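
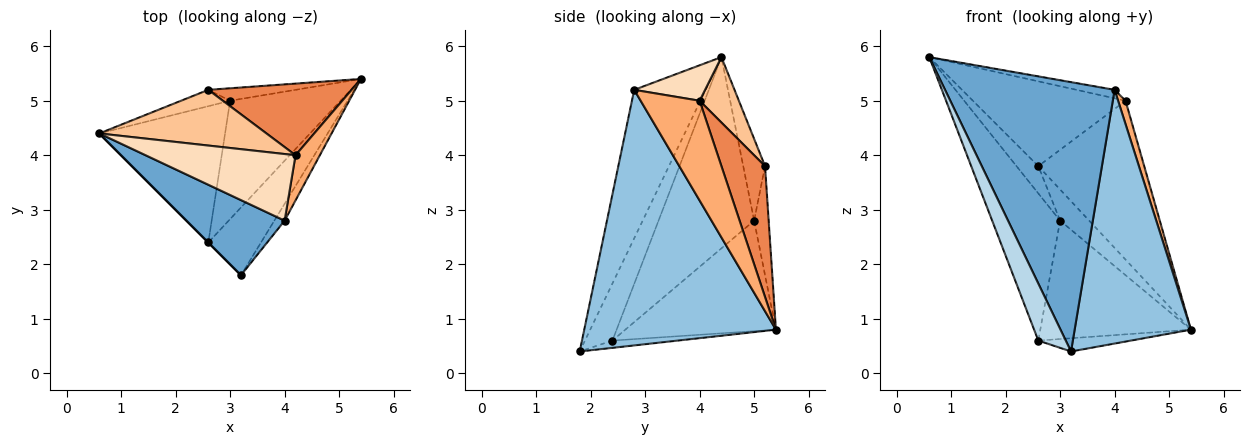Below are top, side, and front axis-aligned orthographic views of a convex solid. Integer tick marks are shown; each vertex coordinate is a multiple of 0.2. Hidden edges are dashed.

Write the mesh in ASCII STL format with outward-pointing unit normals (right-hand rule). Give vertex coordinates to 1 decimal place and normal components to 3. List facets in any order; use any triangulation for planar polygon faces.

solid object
 facet normal -0.376 -0.893 0.249
  outer loop
   vertex 4.0 2.8 5.2
   vertex 0.6 4.4 5.8
   vertex 3.2 1.8 0.4
  endloop
 endfacet
 facet normal 0.854 -0.518 -0.034
  outer loop
   vertex 4.0 2.8 5.2
   vertex 3.2 1.8 0.4
   vertex 5.4 5.4 0.8
  endloop
 endfacet
 facet normal -0.707 -0.707 0.000
  outer loop
   vertex 2.6 2.4 0.6
   vertex 3.2 1.8 0.4
   vertex 0.6 4.4 5.8
  endloop
 endfacet
 facet normal -0.134 0.190 -0.973
  outer loop
   vertex 2.6 2.4 0.6
   vertex 5.4 5.4 0.8
   vertex 3.2 1.8 0.4
  endloop
 endfacet
 facet normal 0.351 0.853 0.385
  outer loop
   vertex 4.2 4.0 5.0
   vertex 5.4 5.4 0.8
   vertex 2.6 5.2 3.8
  endloop
 endfacet
 facet normal 0.964 -0.122 0.235
  outer loop
   vertex 4.2 4.0 5.0
   vertex 4.0 2.8 5.2
   vertex 5.4 5.4 0.8
  endloop
 endfacet
 facet normal 0.210 0.817 0.537
  outer loop
   vertex 4.2 4.0 5.0
   vertex 2.6 5.2 3.8
   vertex 0.6 4.4 5.8
  endloop
 endfacet
 facet normal 0.228 0.123 0.966
  outer loop
   vertex 4.2 4.0 5.0
   vertex 0.6 4.4 5.8
   vertex 4.0 2.8 5.2
  endloop
 endfacet
 facet normal -0.651 0.651 -0.391
  outer loop
   vertex 3.0 5.0 2.8
   vertex 0.6 4.4 5.8
   vertex 2.6 5.2 3.8
  endloop
 endfacet
 facet normal -0.718 0.510 -0.473
  outer loop
   vertex 3.0 5.0 2.8
   vertex 2.6 2.4 0.6
   vertex 0.6 4.4 5.8
  endloop
 endfacet
 facet normal -0.421 0.842 -0.337
  outer loop
   vertex 3.0 5.0 2.8
   vertex 2.6 5.2 3.8
   vertex 5.4 5.4 0.8
  endloop
 endfacet
 facet normal -0.577 0.577 -0.577
  outer loop
   vertex 3.0 5.0 2.8
   vertex 5.4 5.4 0.8
   vertex 2.6 2.4 0.6
  endloop
 endfacet
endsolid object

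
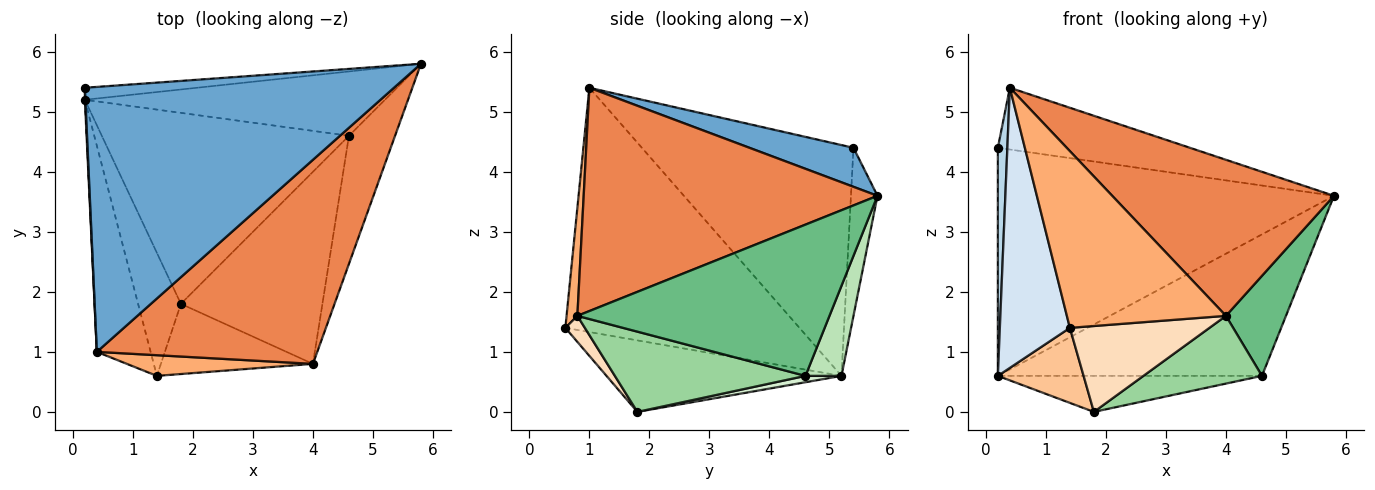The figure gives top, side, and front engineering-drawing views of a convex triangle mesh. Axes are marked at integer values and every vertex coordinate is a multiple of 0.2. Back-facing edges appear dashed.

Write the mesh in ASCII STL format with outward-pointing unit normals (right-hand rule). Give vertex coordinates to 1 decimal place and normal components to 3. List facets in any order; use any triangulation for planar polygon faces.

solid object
 facet normal 0.122 0.225 0.967
  outer loop
   vertex 0.4 1.0 5.4
   vertex 5.8 5.8 3.6
   vertex 0.2 5.4 4.4
  endloop
 endfacet
 facet normal -0.079 0.996 -0.052
  outer loop
   vertex 0.2 5.2 0.6
   vertex 0.2 5.4 4.4
   vertex 5.8 5.8 3.6
  endloop
 endfacet
 facet normal -0.999 -0.045 0.002
  outer loop
   vertex 0.2 5.2 0.6
   vertex 0.4 1.0 5.4
   vertex 0.2 5.4 4.4
  endloop
 endfacet
 facet normal -0.937 -0.280 -0.206
  outer loop
   vertex 0.2 5.2 0.6
   vertex 1.4 0.6 1.4
   vertex 0.4 1.0 5.4
  endloop
 endfacet
 facet normal 0.627 -0.473 0.619
  outer loop
   vertex 4.0 0.8 1.6
   vertex 5.8 5.8 3.6
   vertex 0.4 1.0 5.4
  endloop
 endfacet
 facet normal 0.067 -0.991 0.116
  outer loop
   vertex 4.0 0.8 1.6
   vertex 0.4 1.0 5.4
   vertex 1.4 0.6 1.4
  endloop
 endfacet
 facet normal -0.819 -0.299 -0.490
  outer loop
   vertex 1.8 1.8 0.0
   vertex 1.4 0.6 1.4
   vertex 0.2 5.2 0.6
  endloop
 endfacet
 facet normal 0.108 -0.770 -0.629
  outer loop
   vertex 1.8 1.8 0.0
   vertex 4.0 0.8 1.6
   vertex 1.4 0.6 1.4
  endloop
 endfacet
 facet normal 0.933 -0.222 -0.284
  outer loop
   vertex 4.6 4.6 0.6
   vertex 5.8 5.8 3.6
   vertex 4.0 0.8 1.6
  endloop
 endfacet
 facet normal 0.472 -0.293 -0.832
  outer loop
   vertex 4.6 4.6 0.6
   vertex 4.0 0.8 1.6
   vertex 1.8 1.8 0.0
  endloop
 endfacet
 facet normal 0.123 0.903 -0.411
  outer loop
   vertex 4.6 4.6 0.6
   vertex 0.2 5.2 0.6
   vertex 5.8 5.8 3.6
  endloop
 endfacet
 facet normal 0.025 0.185 -0.982
  outer loop
   vertex 4.6 4.6 0.6
   vertex 1.8 1.8 0.0
   vertex 0.2 5.2 0.6
  endloop
 endfacet
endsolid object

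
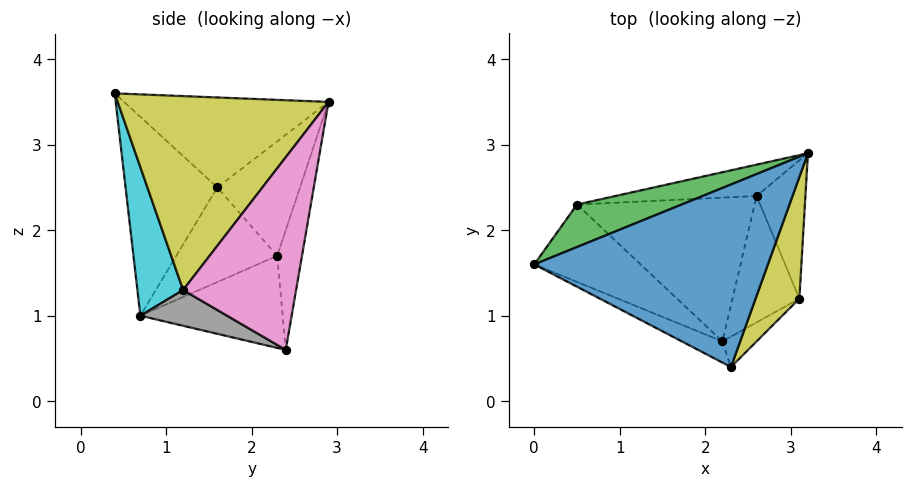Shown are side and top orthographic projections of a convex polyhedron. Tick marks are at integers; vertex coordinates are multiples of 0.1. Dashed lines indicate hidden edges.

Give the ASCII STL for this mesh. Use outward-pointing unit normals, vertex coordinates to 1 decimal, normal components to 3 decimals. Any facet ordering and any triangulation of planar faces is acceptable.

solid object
 facet normal -0.354 0.164 0.921
  outer loop
   vertex 2.3 0.4 3.6
   vertex 3.2 2.9 3.5
   vertex 0.0 1.6 2.5
  endloop
 endfacet
 facet normal -0.428 -0.900 -0.087
  outer loop
   vertex 2.2 0.7 1.0
   vertex 2.3 0.4 3.6
   vertex 0.0 1.6 2.5
  endloop
 endfacet
 facet normal -0.450 0.792 0.412
  outer loop
   vertex 0.5 2.3 1.7
   vertex 0.0 1.6 2.5
   vertex 3.2 2.9 3.5
  endloop
 endfacet
 facet normal -0.122 0.982 -0.144
  outer loop
   vertex 0.5 2.3 1.7
   vertex 3.2 2.9 3.5
   vertex 2.6 2.4 0.6
  endloop
 endfacet
 facet normal -0.621 -0.355 -0.699
  outer loop
   vertex 0.5 2.3 1.7
   vertex 2.2 0.7 1.0
   vertex 0.0 1.6 2.5
  endloop
 endfacet
 facet normal -0.458 -0.100 -0.883
  outer loop
   vertex 0.5 2.3 1.7
   vertex 2.6 2.4 0.6
   vertex 2.2 0.7 1.0
  endloop
 endfacet
 facet normal 0.938 0.252 -0.238
  outer loop
   vertex 3.1 1.2 1.3
   vertex 2.6 2.4 0.6
   vertex 3.2 2.9 3.5
  endloop
 endfacet
 facet normal 0.449 -0.303 -0.841
  outer loop
   vertex 3.1 1.2 1.3
   vertex 2.2 0.7 1.0
   vertex 2.6 2.4 0.6
  endloop
 endfacet
 facet normal 0.923 -0.324 0.208
  outer loop
   vertex 3.1 1.2 1.3
   vertex 3.2 2.9 3.5
   vertex 2.3 0.4 3.6
  endloop
 endfacet
 facet normal 0.512 -0.851 -0.118
  outer loop
   vertex 3.1 1.2 1.3
   vertex 2.3 0.4 3.6
   vertex 2.2 0.7 1.0
  endloop
 endfacet
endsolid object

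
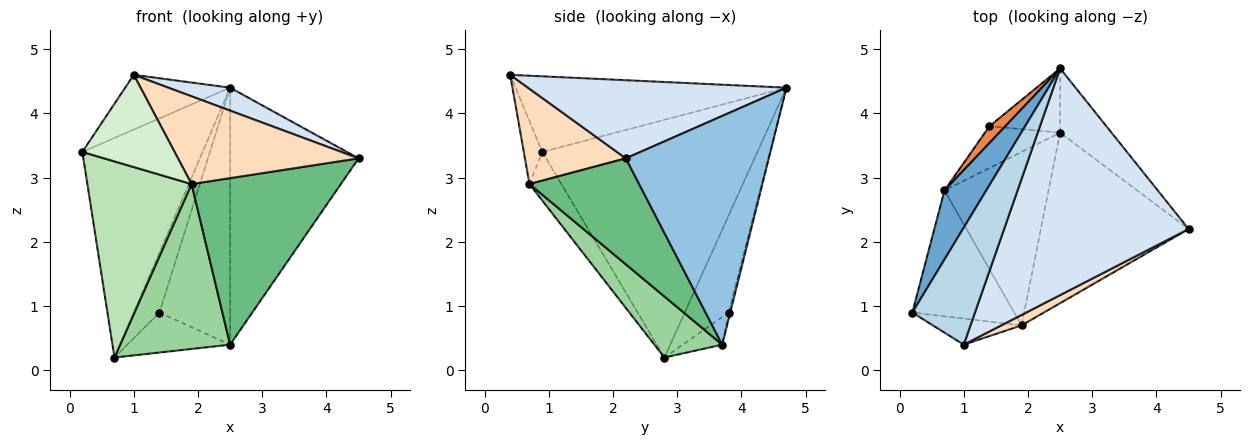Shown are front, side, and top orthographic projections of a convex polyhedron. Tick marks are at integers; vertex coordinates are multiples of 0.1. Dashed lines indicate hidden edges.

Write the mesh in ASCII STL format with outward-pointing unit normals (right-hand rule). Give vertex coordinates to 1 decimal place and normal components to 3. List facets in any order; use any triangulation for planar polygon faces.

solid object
 facet normal -0.863 0.482 0.152
  outer loop
   vertex 0.7 2.8 0.2
   vertex 0.2 0.9 3.4
   vertex 2.5 4.7 4.4
  endloop
 endfacet
 facet normal 0.734 0.659 -0.165
  outer loop
   vertex 2.5 3.7 0.4
   vertex 2.5 4.7 4.4
   vertex 4.5 2.2 3.3
  endloop
 endfacet
 facet normal -0.738 0.286 0.611
  outer loop
   vertex 1.0 0.4 4.6
   vertex 2.5 4.7 4.4
   vertex 0.2 0.9 3.4
  endloop
 endfacet
 facet normal 0.388 -0.093 0.917
  outer loop
   vertex 1.0 0.4 4.6
   vertex 4.5 2.2 3.3
   vertex 2.5 4.7 4.4
  endloop
 endfacet
 facet normal -0.855 0.500 0.140
  outer loop
   vertex 1.4 3.8 0.9
   vertex 0.7 2.8 0.2
   vertex 2.5 4.7 4.4
  endloop
 endfacet
 facet normal -0.022 0.970 -0.242
  outer loop
   vertex 1.4 3.8 0.9
   vertex 2.5 4.7 4.4
   vertex 2.5 3.7 0.4
  endloop
 endfacet
 facet normal -0.257 0.668 -0.698
  outer loop
   vertex 1.4 3.8 0.9
   vertex 2.5 3.7 0.4
   vertex 0.7 2.8 0.2
  endloop
 endfacet
 facet normal 0.485 -0.868 0.104
  outer loop
   vertex 1.9 0.7 2.9
   vertex 4.5 2.2 3.3
   vertex 1.0 0.4 4.6
  endloop
 endfacet
 facet normal 0.457 -0.622 -0.636
  outer loop
   vertex 1.9 0.7 2.9
   vertex 2.5 3.7 0.4
   vertex 4.5 2.2 3.3
  endloop
 endfacet
 facet normal 0.391 -0.634 -0.667
  outer loop
   vertex 1.9 0.7 2.9
   vertex 0.7 2.8 0.2
   vertex 2.5 3.7 0.4
  endloop
 endfacet
 facet normal -0.250 -0.815 -0.523
  outer loop
   vertex 1.9 0.7 2.9
   vertex 0.2 0.9 3.4
   vertex 0.7 2.8 0.2
  endloop
 endfacet
 facet normal -0.190 -0.945 -0.267
  outer loop
   vertex 1.9 0.7 2.9
   vertex 1.0 0.4 4.6
   vertex 0.2 0.9 3.4
  endloop
 endfacet
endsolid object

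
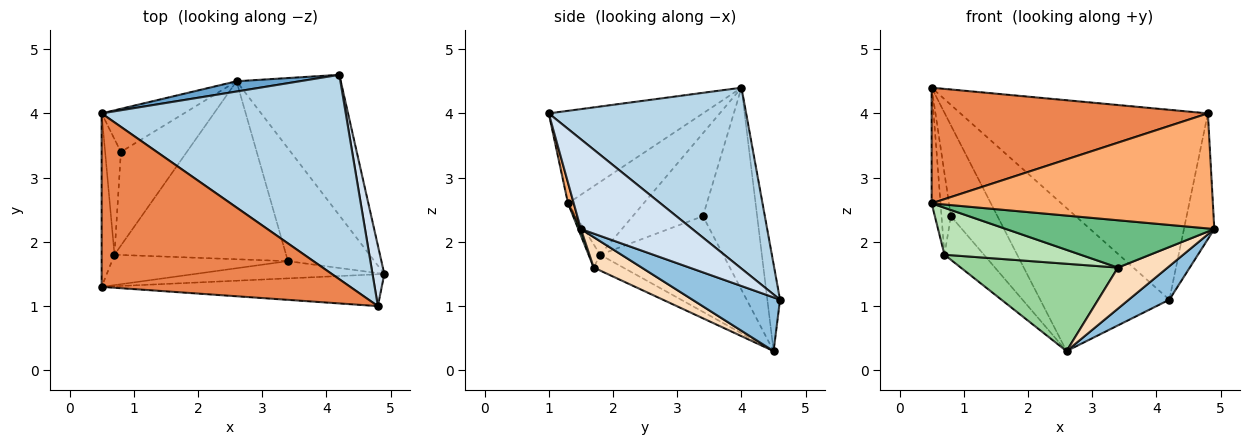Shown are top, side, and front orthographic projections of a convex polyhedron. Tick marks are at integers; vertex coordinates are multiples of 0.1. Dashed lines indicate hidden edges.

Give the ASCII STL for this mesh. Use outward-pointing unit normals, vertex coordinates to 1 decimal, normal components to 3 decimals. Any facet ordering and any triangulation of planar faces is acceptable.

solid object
 facet normal -0.098 0.993 0.071
  outer loop
   vertex 2.6 4.5 0.3
   vertex 0.5 4.0 4.4
   vertex 4.2 4.6 1.1
  endloop
 endfacet
 facet normal 0.448 -0.207 -0.870
  outer loop
   vertex 2.6 4.5 0.3
   vertex 4.2 4.6 1.1
   vertex 4.9 1.5 2.2
  endloop
 endfacet
 facet normal 0.477 0.598 0.644
  outer loop
   vertex 4.8 1.0 4.0
   vertex 4.2 4.6 1.1
   vertex 0.5 4.0 4.4
  endloop
 endfacet
 facet normal 0.957 0.261 0.126
  outer loop
   vertex 4.8 1.0 4.0
   vertex 4.9 1.5 2.2
   vertex 4.2 4.6 1.1
  endloop
 endfacet
 facet normal -0.296 -0.530 0.795
  outer loop
   vertex 4.8 1.0 4.0
   vertex 0.5 4.0 4.4
   vertex 0.5 1.3 2.6
  endloop
 endfacet
 facet normal 0.020 -0.964 -0.267
  outer loop
   vertex 4.8 1.0 4.0
   vertex 0.5 1.3 2.6
   vertex 4.9 1.5 2.2
  endloop
 endfacet
 facet normal -0.725 0.622 -0.295
  outer loop
   vertex 0.8 3.4 2.4
   vertex 0.5 4.0 4.4
   vertex 2.6 4.5 0.3
  endloop
 endfacet
 facet normal 0.314 -0.325 -0.892
  outer loop
   vertex 3.4 1.7 1.6
   vertex 2.6 4.5 0.3
   vertex 4.9 1.5 2.2
  endloop
 endfacet
 facet normal 0.012 -0.940 -0.342
  outer loop
   vertex 3.4 1.7 1.6
   vertex 4.9 1.5 2.2
   vertex 0.5 1.3 2.6
  endloop
 endfacet
 facet normal -0.083 -0.439 -0.895
  outer loop
   vertex 0.7 1.8 1.8
   vertex 2.6 4.5 0.3
   vertex 3.4 1.7 1.6
  endloop
 endfacet
 facet normal -0.071 -0.838 -0.541
  outer loop
   vertex 0.7 1.8 1.8
   vertex 3.4 1.7 1.6
   vertex 0.5 1.3 2.6
  endloop
 endfacet
 facet normal -0.796 0.255 -0.549
  outer loop
   vertex 0.7 1.8 1.8
   vertex 0.8 3.4 2.4
   vertex 2.6 4.5 0.3
  endloop
 endfacet
 facet normal -0.978 0.115 -0.173
  outer loop
   vertex 0.7 1.8 1.8
   vertex 0.5 1.3 2.6
   vertex 0.5 4.0 4.4
  endloop
 endfacet
 facet normal -0.974 0.130 -0.185
  outer loop
   vertex 0.7 1.8 1.8
   vertex 0.5 4.0 4.4
   vertex 0.8 3.4 2.4
  endloop
 endfacet
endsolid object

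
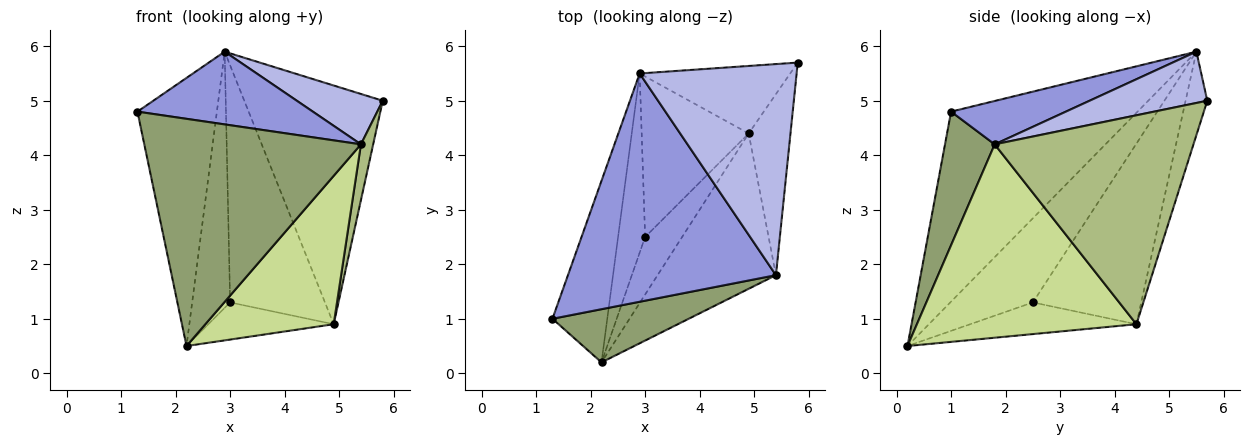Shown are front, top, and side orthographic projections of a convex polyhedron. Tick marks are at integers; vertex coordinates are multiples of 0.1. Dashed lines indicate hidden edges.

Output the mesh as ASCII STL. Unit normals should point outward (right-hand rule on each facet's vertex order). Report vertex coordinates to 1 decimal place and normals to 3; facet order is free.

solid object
 facet normal -0.889 0.379 -0.257
  outer loop
   vertex 2.2 0.2 0.5
   vertex 1.3 1.0 4.8
   vertex 2.9 5.5 5.9
  endloop
 endfacet
 facet normal -0.149 0.952 -0.269
  outer loop
   vertex 4.9 4.4 0.9
   vertex 2.9 5.5 5.9
   vertex 5.8 5.7 5.0
  endloop
 endfacet
 facet normal 0.195 -0.298 0.935
  outer loop
   vertex 5.4 1.8 4.2
   vertex 2.9 5.5 5.9
   vertex 1.3 1.0 4.8
  endloop
 endfacet
 facet normal 0.303 -0.221 0.927
  outer loop
   vertex 5.4 1.8 4.2
   vertex 5.8 5.7 5.0
   vertex 2.9 5.5 5.9
  endloop
 endfacet
 facet normal 0.218 -0.950 0.222
  outer loop
   vertex 5.4 1.8 4.2
   vertex 1.3 1.0 4.8
   vertex 2.2 0.2 0.5
  endloop
 endfacet
 facet normal 0.979 -0.060 -0.196
  outer loop
   vertex 5.4 1.8 4.2
   vertex 4.9 4.4 0.9
   vertex 5.8 5.7 5.0
  endloop
 endfacet
 facet normal 0.763 -0.446 -0.467
  outer loop
   vertex 5.4 1.8 4.2
   vertex 2.2 0.2 0.5
   vertex 4.9 4.4 0.9
  endloop
 endfacet
 facet normal -0.872 0.401 -0.280
  outer loop
   vertex 3.0 2.5 1.3
   vertex 2.2 0.2 0.5
   vertex 2.9 5.5 5.9
  endloop
 endfacet
 facet normal -0.687 0.602 -0.407
  outer loop
   vertex 3.0 2.5 1.3
   vertex 2.9 5.5 5.9
   vertex 4.9 4.4 0.9
  endloop
 endfacet
 facet normal -0.584 0.440 -0.682
  outer loop
   vertex 3.0 2.5 1.3
   vertex 4.9 4.4 0.9
   vertex 2.2 0.2 0.5
  endloop
 endfacet
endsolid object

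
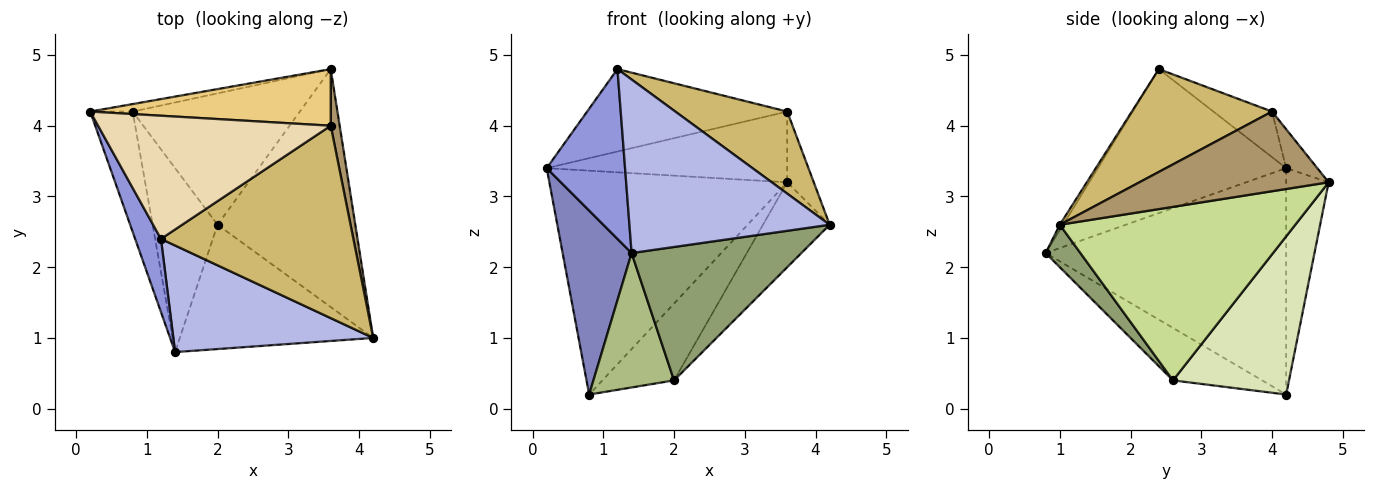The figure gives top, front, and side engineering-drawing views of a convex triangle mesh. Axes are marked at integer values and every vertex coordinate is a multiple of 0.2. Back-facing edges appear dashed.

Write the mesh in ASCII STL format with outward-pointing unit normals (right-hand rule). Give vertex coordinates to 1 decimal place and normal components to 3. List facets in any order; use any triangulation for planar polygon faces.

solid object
 facet normal -0.176 0.984 -0.033
  outer loop
   vertex 0.8 4.2 0.2
   vertex 0.2 4.2 3.4
   vertex 3.6 4.8 3.2
  endloop
 endfacet
 facet normal -0.946 -0.271 -0.177
  outer loop
   vertex 1.4 0.8 2.2
   vertex 0.2 4.2 3.4
   vertex 0.8 4.2 0.2
  endloop
 endfacet
 facet normal -0.911 -0.379 0.163
  outer loop
   vertex 1.2 2.4 4.8
   vertex 0.2 4.2 3.4
   vertex 1.4 0.8 2.2
  endloop
 endfacet
 facet normal -0.014 -0.852 0.523
  outer loop
   vertex 1.2 2.4 4.8
   vertex 1.4 0.8 2.2
   vertex 4.2 1.0 2.6
  endloop
 endfacet
 facet normal 0.148 -0.724 -0.674
  outer loop
   vertex 2.0 2.6 0.4
   vertex 4.2 1.0 2.6
   vertex 1.4 0.8 2.2
  endloop
 endfacet
 facet normal -0.546 -0.494 -0.676
  outer loop
   vertex 2.0 2.6 0.4
   vertex 1.4 0.8 2.2
   vertex 0.8 4.2 0.2
  endloop
 endfacet
 facet normal 0.765 0.217 -0.607
  outer loop
   vertex 2.0 2.6 0.4
   vertex 3.6 4.8 3.2
   vertex 4.2 1.0 2.6
  endloop
 endfacet
 facet normal 0.633 0.391 -0.669
  outer loop
   vertex 2.0 2.6 0.4
   vertex 0.8 4.2 0.2
   vertex 3.6 4.8 3.2
  endloop
 endfacet
 facet normal 0.984 0.138 0.110
  outer loop
   vertex 3.6 4.0 4.2
   vertex 4.2 1.0 2.6
   vertex 3.6 4.8 3.2
  endloop
 endfacet
 facet normal 0.441 -0.352 0.826
  outer loop
   vertex 3.6 4.0 4.2
   vertex 1.2 2.4 4.8
   vertex 4.2 1.0 2.6
  endloop
 endfacet
 facet normal -0.101 0.777 0.622
  outer loop
   vertex 3.6 4.0 4.2
   vertex 3.6 4.8 3.2
   vertex 0.2 4.2 3.4
  endloop
 endfacet
 facet normal -0.161 0.549 0.820
  outer loop
   vertex 3.6 4.0 4.2
   vertex 0.2 4.2 3.4
   vertex 1.2 2.4 4.8
  endloop
 endfacet
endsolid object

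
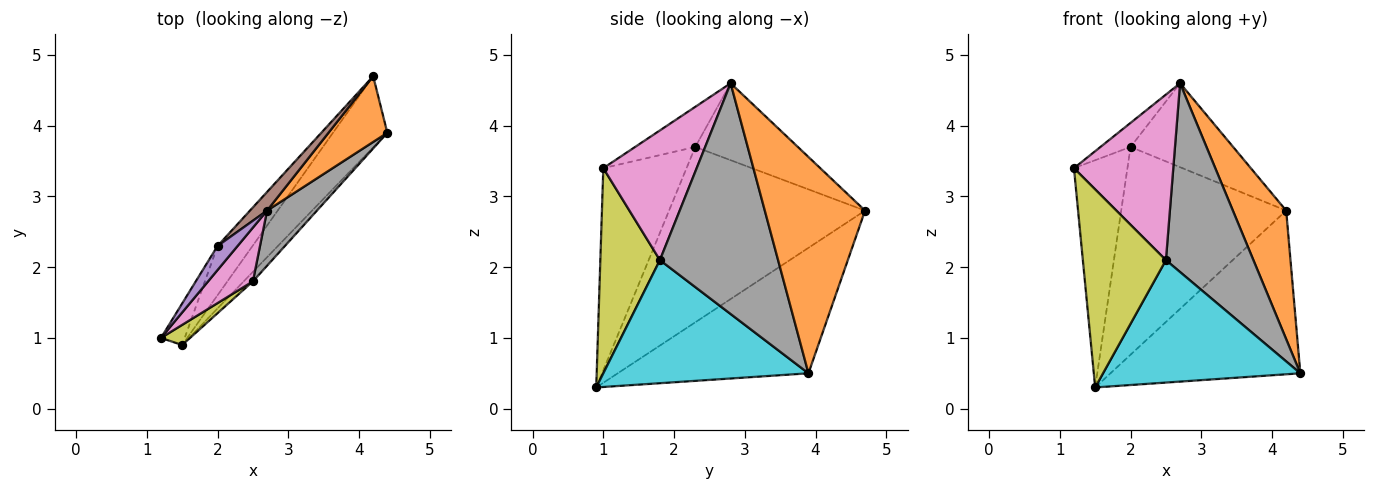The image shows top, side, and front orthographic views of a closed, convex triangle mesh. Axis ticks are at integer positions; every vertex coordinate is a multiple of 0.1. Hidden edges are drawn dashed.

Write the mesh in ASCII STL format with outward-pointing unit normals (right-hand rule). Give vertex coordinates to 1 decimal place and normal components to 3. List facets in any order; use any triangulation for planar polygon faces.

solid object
 facet normal -0.677 0.674 -0.294
  outer loop
   vertex 1.5 0.9 0.3
   vertex 4.2 4.7 2.8
   vertex 4.4 3.9 0.5
  endloop
 endfacet
 facet normal 0.859 -0.457 0.233
  outer loop
   vertex 2.7 2.8 4.6
   vertex 4.4 3.9 0.5
   vertex 4.2 4.7 2.8
  endloop
 endfacet
 facet normal -0.837 0.538 -0.098
  outer loop
   vertex 2.0 2.3 3.7
   vertex 1.5 0.9 0.3
   vertex 1.2 1.0 3.4
  endloop
 endfacet
 facet normal -0.756 0.637 -0.151
  outer loop
   vertex 2.0 2.3 3.7
   vertex 4.2 4.7 2.8
   vertex 1.5 0.9 0.3
  endloop
 endfacet
 facet normal -0.816 0.408 0.408
  outer loop
   vertex 2.0 2.3 3.7
   vertex 1.2 1.0 3.4
   vertex 2.7 2.8 4.6
  endloop
 endfacet
 facet normal -0.699 0.699 0.155
  outer loop
   vertex 2.0 2.3 3.7
   vertex 2.7 2.8 4.6
   vertex 4.2 4.7 2.8
  endloop
 endfacet
 facet normal 0.667 -0.709 0.230
  outer loop
   vertex 2.5 1.8 2.1
   vertex 2.7 2.8 4.6
   vertex 1.2 1.0 3.4
  endloop
 endfacet
 facet normal 0.792 -0.586 0.171
  outer loop
   vertex 2.5 1.8 2.1
   vertex 4.4 3.9 0.5
   vertex 2.7 2.8 4.6
  endloop
 endfacet
 facet normal 0.581 -0.810 0.082
  outer loop
   vertex 2.5 1.8 2.1
   vertex 1.2 1.0 3.4
   vertex 1.5 0.9 0.3
  endloop
 endfacet
 facet normal 0.720 -0.692 -0.054
  outer loop
   vertex 2.5 1.8 2.1
   vertex 1.5 0.9 0.3
   vertex 4.4 3.9 0.5
  endloop
 endfacet
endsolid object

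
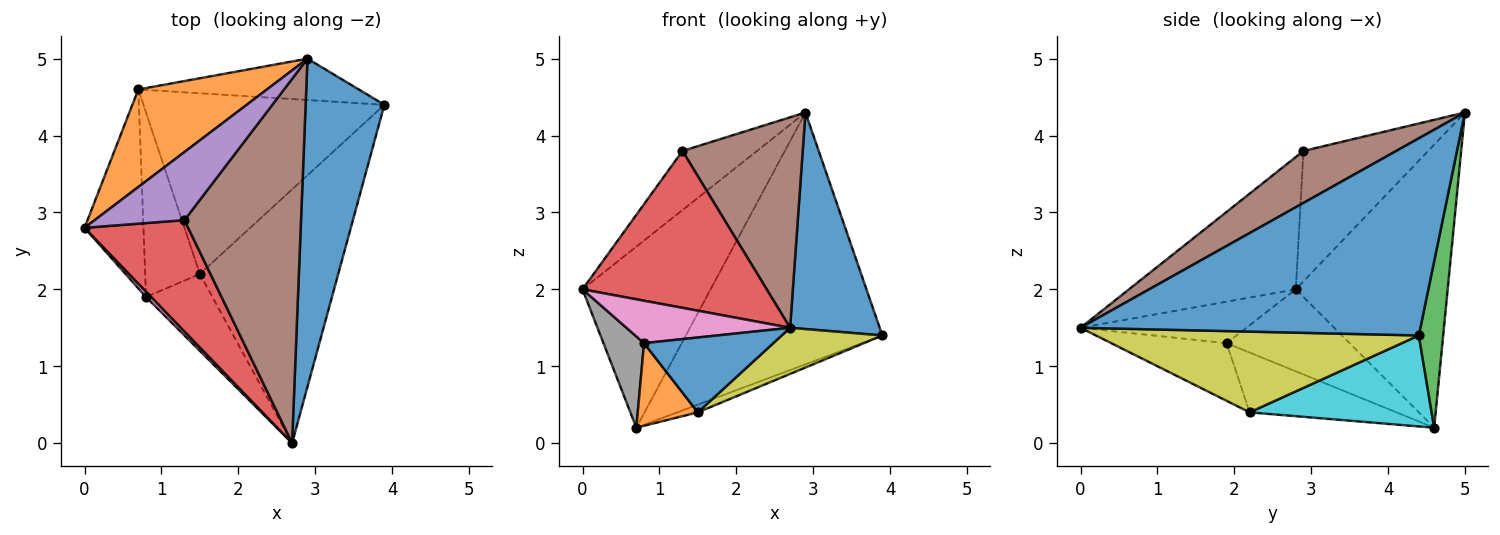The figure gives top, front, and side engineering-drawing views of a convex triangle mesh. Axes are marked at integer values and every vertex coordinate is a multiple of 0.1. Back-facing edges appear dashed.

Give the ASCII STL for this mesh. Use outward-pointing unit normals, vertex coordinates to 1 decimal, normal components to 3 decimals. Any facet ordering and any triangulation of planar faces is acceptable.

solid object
 facet normal 0.902 -0.238 0.360
  outer loop
   vertex 2.9 5.0 4.3
   vertex 2.7 0.0 1.5
   vertex 3.9 4.4 1.4
  endloop
 endfacet
 facet normal -0.722 0.609 0.328
  outer loop
   vertex 0.7 4.6 0.2
   vertex 0.0 2.8 2.0
   vertex 2.9 5.0 4.3
  endloop
 endfacet
 facet normal 0.122 0.979 -0.161
  outer loop
   vertex 0.7 4.6 0.2
   vertex 2.9 5.0 4.3
   vertex 3.9 4.4 1.4
  endloop
 endfacet
 facet normal -0.594 -0.656 0.466
  outer loop
   vertex 1.3 2.9 3.8
   vertex 0.0 2.8 2.0
   vertex 2.7 0.0 1.5
  endloop
 endfacet
 facet normal -0.739 0.442 0.509
  outer loop
   vertex 1.3 2.9 3.8
   vertex 2.9 5.0 4.3
   vertex 0.0 2.8 2.0
  endloop
 endfacet
 facet normal 0.360 -0.467 0.808
  outer loop
   vertex 1.3 2.9 3.8
   vertex 2.7 0.0 1.5
   vertex 2.9 5.0 4.3
  endloop
 endfacet
 facet normal -0.709 -0.700 0.089
  outer loop
   vertex 0.8 1.9 1.3
   vertex 2.7 0.0 1.5
   vertex 0.0 2.8 2.0
  endloop
 endfacet
 facet normal -0.784 -0.259 -0.564
  outer loop
   vertex 0.8 1.9 1.3
   vertex 0.0 2.8 2.0
   vertex 0.7 4.6 0.2
  endloop
 endfacet
 facet normal 0.498 -0.155 -0.853
  outer loop
   vertex 1.5 2.2 0.4
   vertex 3.9 4.4 1.4
   vertex 2.7 0.0 1.5
  endloop
 endfacet
 facet normal 0.353 0.040 -0.935
  outer loop
   vertex 1.5 2.2 0.4
   vertex 0.7 4.6 0.2
   vertex 3.9 4.4 1.4
  endloop
 endfacet
 facet normal -0.528 -0.592 -0.608
  outer loop
   vertex 1.5 2.2 0.4
   vertex 2.7 0.0 1.5
   vertex 0.8 1.9 1.3
  endloop
 endfacet
 facet normal -0.706 -0.289 -0.646
  outer loop
   vertex 1.5 2.2 0.4
   vertex 0.8 1.9 1.3
   vertex 0.7 4.6 0.2
  endloop
 endfacet
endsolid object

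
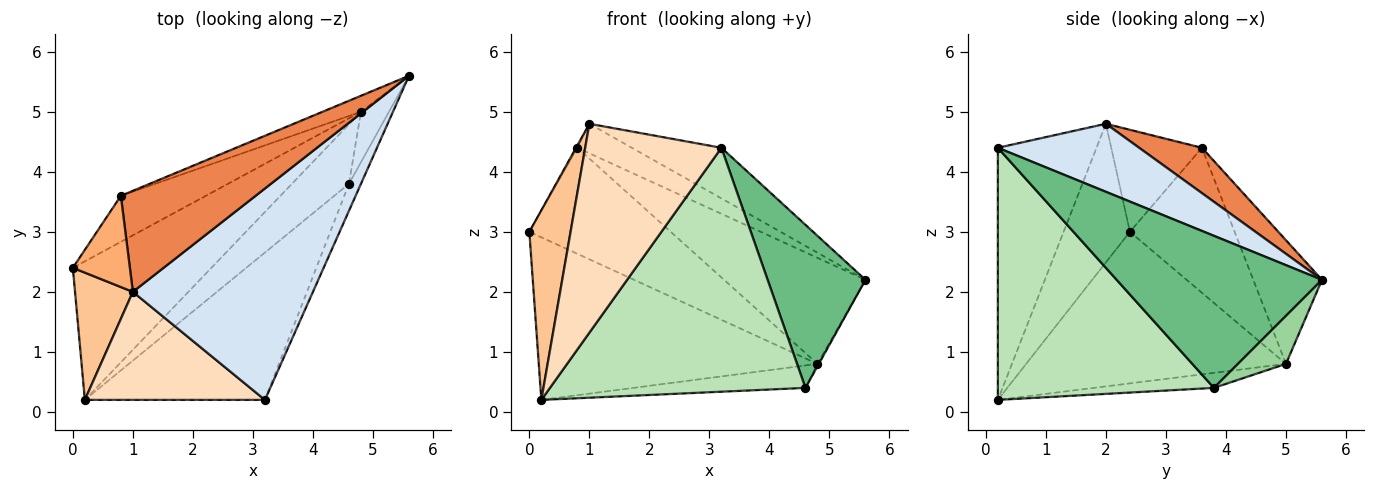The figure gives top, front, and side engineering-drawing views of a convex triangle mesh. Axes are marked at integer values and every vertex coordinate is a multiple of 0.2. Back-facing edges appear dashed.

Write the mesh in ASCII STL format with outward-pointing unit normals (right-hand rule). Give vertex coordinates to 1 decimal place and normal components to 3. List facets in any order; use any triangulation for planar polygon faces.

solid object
 facet normal -0.579 0.621 -0.529
  outer loop
   vertex 4.8 5.0 0.8
   vertex 0.2 0.2 0.2
   vertex 0.0 2.4 3.0
  endloop
 endfacet
 facet normal -0.562 0.759 -0.329
  outer loop
   vertex 4.8 5.0 0.8
   vertex 0.0 2.4 3.0
   vertex 0.8 3.6 4.4
  endloop
 endfacet
 facet normal -0.433 0.891 -0.135
  outer loop
   vertex 4.8 5.0 0.8
   vertex 0.8 3.6 4.4
   vertex 5.6 5.6 2.2
  endloop
 endfacet
 facet normal 0.345 0.219 0.913
  outer loop
   vertex 1.0 2.0 4.8
   vertex 3.2 0.2 4.4
   vertex 5.6 5.6 2.2
  endloop
 endfacet
 facet normal 0.307 0.267 0.913
  outer loop
   vertex 1.0 2.0 4.8
   vertex 5.6 5.6 2.2
   vertex 0.8 3.6 4.4
  endloop
 endfacet
 facet normal -0.873 0.013 0.488
  outer loop
   vertex 1.0 2.0 4.8
   vertex 0.8 3.6 4.4
   vertex 0.0 2.4 3.0
  endloop
 endfacet
 facet normal -0.800 -0.498 0.334
  outer loop
   vertex 1.0 2.0 4.8
   vertex 0.0 2.4 3.0
   vertex 0.2 0.2 0.2
  endloop
 endfacet
 facet normal -0.541 -0.747 0.386
  outer loop
   vertex 1.0 2.0 4.8
   vertex 0.2 0.2 0.2
   vertex 3.2 0.2 4.4
  endloop
 endfacet
 facet normal 0.900 -0.429 -0.071
  outer loop
   vertex 4.6 3.8 0.4
   vertex 5.6 5.6 2.2
   vertex 3.2 0.2 4.4
  endloop
 endfacet
 facet normal 0.864 0.024 -0.504
  outer loop
   vertex 4.6 3.8 0.4
   vertex 4.8 5.0 0.8
   vertex 5.6 5.6 2.2
  endloop
 endfacet
 facet normal 0.586 -0.693 -0.419
  outer loop
   vertex 4.6 3.8 0.4
   vertex 3.2 0.2 4.4
   vertex 0.2 0.2 0.2
  endloop
 endfacet
 facet normal -0.239 0.343 -0.909
  outer loop
   vertex 4.6 3.8 0.4
   vertex 0.2 0.2 0.2
   vertex 4.8 5.0 0.8
  endloop
 endfacet
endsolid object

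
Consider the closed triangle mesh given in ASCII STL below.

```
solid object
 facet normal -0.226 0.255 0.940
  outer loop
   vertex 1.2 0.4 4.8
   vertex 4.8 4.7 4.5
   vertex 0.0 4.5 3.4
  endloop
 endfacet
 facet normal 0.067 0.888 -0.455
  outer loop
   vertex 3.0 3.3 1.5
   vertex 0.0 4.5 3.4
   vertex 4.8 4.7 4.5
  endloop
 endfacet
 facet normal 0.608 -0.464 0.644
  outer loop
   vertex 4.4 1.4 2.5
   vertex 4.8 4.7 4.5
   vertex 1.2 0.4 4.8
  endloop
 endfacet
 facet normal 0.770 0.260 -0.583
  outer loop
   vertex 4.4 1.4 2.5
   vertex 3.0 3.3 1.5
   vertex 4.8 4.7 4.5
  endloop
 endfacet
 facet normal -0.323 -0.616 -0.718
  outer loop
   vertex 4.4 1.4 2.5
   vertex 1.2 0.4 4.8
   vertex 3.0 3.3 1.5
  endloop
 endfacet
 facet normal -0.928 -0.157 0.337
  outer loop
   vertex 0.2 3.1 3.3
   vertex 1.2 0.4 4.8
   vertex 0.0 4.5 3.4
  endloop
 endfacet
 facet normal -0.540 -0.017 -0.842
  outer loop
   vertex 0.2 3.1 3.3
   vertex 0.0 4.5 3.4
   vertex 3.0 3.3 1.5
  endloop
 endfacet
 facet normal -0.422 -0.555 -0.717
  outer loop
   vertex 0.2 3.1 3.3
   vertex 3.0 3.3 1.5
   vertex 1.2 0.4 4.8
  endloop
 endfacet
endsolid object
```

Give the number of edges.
12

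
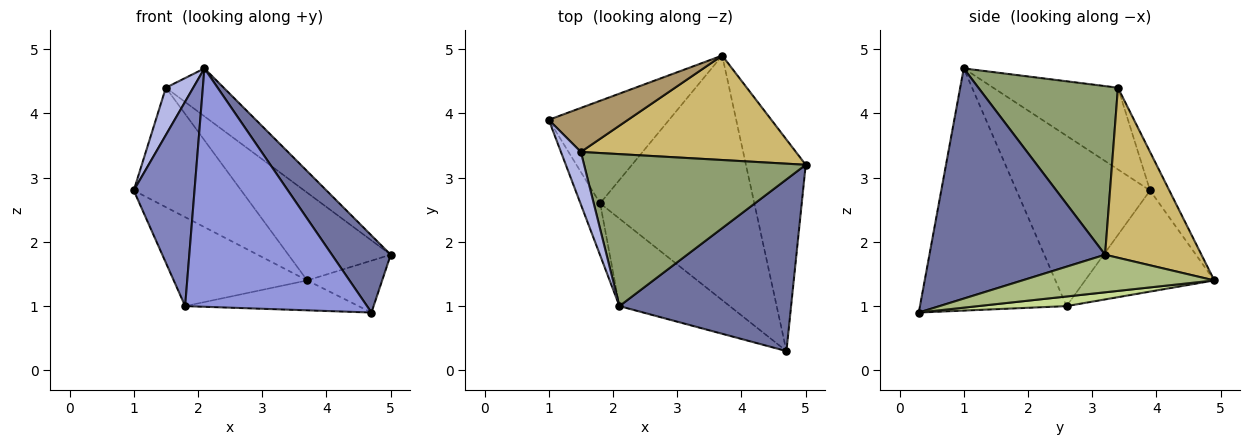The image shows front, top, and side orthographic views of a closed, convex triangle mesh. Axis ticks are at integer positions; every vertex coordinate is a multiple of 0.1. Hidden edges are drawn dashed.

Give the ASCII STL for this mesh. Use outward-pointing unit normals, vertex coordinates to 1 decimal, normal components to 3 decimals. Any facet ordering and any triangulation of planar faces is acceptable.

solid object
 facet normal 0.774 -0.259 0.577
  outer loop
   vertex 2.1 1.0 4.7
   vertex 4.7 0.3 0.9
   vertex 5.0 3.2 1.8
  endloop
 endfacet
 facet normal -0.905 -0.412 -0.105
  outer loop
   vertex 1.8 2.6 1.0
   vertex 2.1 1.0 4.7
   vertex 1.0 3.9 2.8
  endloop
 endfacet
 facet normal -0.603 -0.749 -0.275
  outer loop
   vertex 1.8 2.6 1.0
   vertex 4.7 0.3 0.9
   vertex 2.1 1.0 4.7
  endloop
 endfacet
 facet normal -0.950 -0.209 0.232
  outer loop
   vertex 1.5 3.4 4.4
   vertex 1.0 3.9 2.8
   vertex 2.1 1.0 4.7
  endloop
 endfacet
 facet normal 0.587 0.243 0.772
  outer loop
   vertex 1.5 3.4 4.4
   vertex 2.1 1.0 4.7
   vertex 5.0 3.2 1.8
  endloop
 endfacet
 facet normal 0.521 0.203 -0.829
  outer loop
   vertex 3.7 4.9 1.4
   vertex 5.0 3.2 1.8
   vertex 4.7 0.3 0.9
  endloop
 endfacet
 facet normal 0.062 0.121 -0.991
  outer loop
   vertex 3.7 4.9 1.4
   vertex 4.7 0.3 0.9
   vertex 1.8 2.6 1.0
  endloop
 endfacet
 facet normal -0.536 0.553 -0.638
  outer loop
   vertex 3.7 4.9 1.4
   vertex 1.8 2.6 1.0
   vertex 1.0 3.9 2.8
  endloop
 endfacet
 facet normal -0.166 0.925 0.341
  outer loop
   vertex 3.7 4.9 1.4
   vertex 1.0 3.9 2.8
   vertex 1.5 3.4 4.4
  endloop
 endfacet
 facet normal 0.518 0.550 0.655
  outer loop
   vertex 3.7 4.9 1.4
   vertex 1.5 3.4 4.4
   vertex 5.0 3.2 1.8
  endloop
 endfacet
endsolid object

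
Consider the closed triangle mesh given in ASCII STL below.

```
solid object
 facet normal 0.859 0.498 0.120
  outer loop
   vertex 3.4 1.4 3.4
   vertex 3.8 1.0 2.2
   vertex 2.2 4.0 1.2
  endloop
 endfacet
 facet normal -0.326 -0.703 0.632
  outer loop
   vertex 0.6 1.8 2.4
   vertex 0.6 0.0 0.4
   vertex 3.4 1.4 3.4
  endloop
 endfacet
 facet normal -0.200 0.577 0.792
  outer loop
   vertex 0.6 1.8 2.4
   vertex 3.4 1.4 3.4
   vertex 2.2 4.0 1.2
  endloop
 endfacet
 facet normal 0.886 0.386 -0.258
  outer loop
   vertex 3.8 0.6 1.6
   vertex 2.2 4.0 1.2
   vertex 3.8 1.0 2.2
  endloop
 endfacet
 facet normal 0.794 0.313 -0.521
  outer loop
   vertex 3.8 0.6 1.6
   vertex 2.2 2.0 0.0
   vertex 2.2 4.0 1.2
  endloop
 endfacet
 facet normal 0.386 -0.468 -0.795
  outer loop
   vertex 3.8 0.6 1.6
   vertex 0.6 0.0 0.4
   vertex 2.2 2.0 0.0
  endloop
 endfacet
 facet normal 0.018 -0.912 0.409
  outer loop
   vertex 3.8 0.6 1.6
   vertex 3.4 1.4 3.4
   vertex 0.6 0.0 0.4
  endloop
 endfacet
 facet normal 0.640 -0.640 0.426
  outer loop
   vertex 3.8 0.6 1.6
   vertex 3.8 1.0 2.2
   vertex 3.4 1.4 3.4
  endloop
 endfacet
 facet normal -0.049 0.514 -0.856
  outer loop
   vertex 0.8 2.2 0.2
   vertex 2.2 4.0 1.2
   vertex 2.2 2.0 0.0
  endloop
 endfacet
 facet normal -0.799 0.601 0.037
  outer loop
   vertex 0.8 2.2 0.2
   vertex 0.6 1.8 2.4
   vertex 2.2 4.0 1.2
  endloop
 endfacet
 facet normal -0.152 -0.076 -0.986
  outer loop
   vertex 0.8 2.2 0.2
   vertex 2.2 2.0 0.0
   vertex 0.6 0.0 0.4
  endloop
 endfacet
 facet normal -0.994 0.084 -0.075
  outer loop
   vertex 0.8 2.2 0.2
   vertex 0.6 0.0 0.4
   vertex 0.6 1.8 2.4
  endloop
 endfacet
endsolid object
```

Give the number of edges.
18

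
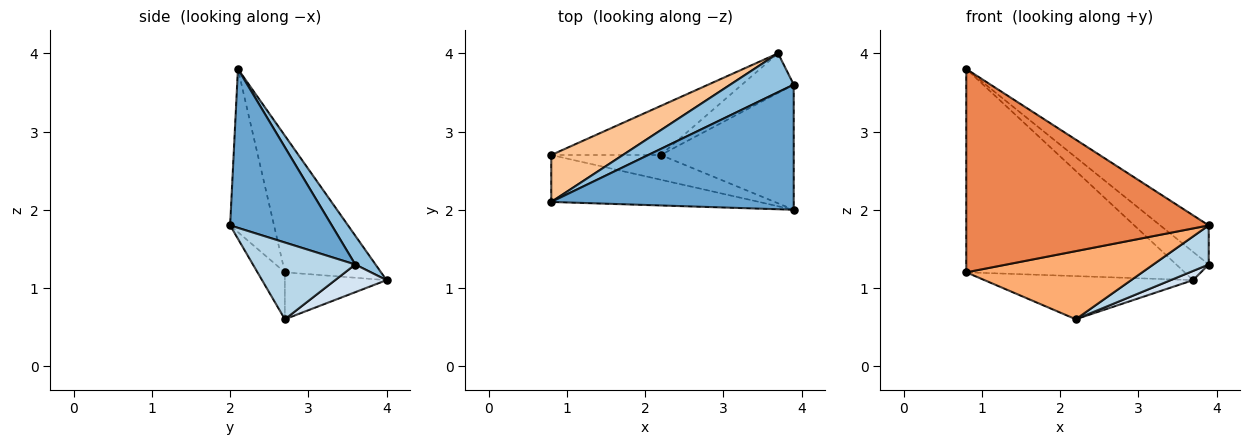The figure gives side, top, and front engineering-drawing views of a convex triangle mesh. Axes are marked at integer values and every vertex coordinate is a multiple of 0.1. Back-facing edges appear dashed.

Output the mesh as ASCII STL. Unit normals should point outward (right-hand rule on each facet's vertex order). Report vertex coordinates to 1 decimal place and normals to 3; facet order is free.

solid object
 facet normal 0.530 0.253 0.809
  outer loop
   vertex 3.9 3.6 1.3
   vertex 0.8 2.1 3.8
   vertex 3.9 2.0 1.8
  endloop
 endfacet
 facet normal 0.345 0.552 0.759
  outer loop
   vertex 3.9 3.6 1.3
   vertex 3.7 4.0 1.1
   vertex 0.8 2.1 3.8
  endloop
 endfacet
 facet normal 0.483 -0.261 -0.836
  outer loop
   vertex 3.9 3.6 1.3
   vertex 3.9 2.0 1.8
   vertex 2.2 2.7 0.6
  endloop
 endfacet
 facet normal 0.462 -0.201 -0.864
  outer loop
   vertex 3.9 3.6 1.3
   vertex 2.2 2.7 0.6
   vertex 3.7 4.0 1.1
  endloop
 endfacet
 facet normal -0.174 -0.960 -0.221
  outer loop
   vertex 0.8 2.7 1.2
   vertex 3.9 2.0 1.8
   vertex 0.8 2.1 3.8
  endloop
 endfacet
 facet normal -0.145 -0.930 -0.338
  outer loop
   vertex 0.8 2.7 1.2
   vertex 2.2 2.7 0.6
   vertex 3.9 2.0 1.8
  endloop
 endfacet
 facet normal -0.394 0.895 0.207
  outer loop
   vertex 0.8 2.7 1.2
   vertex 0.8 2.1 3.8
   vertex 3.7 4.0 1.1
  endloop
 endfacet
 facet normal -0.306 0.629 -0.715
  outer loop
   vertex 0.8 2.7 1.2
   vertex 3.7 4.0 1.1
   vertex 2.2 2.7 0.6
  endloop
 endfacet
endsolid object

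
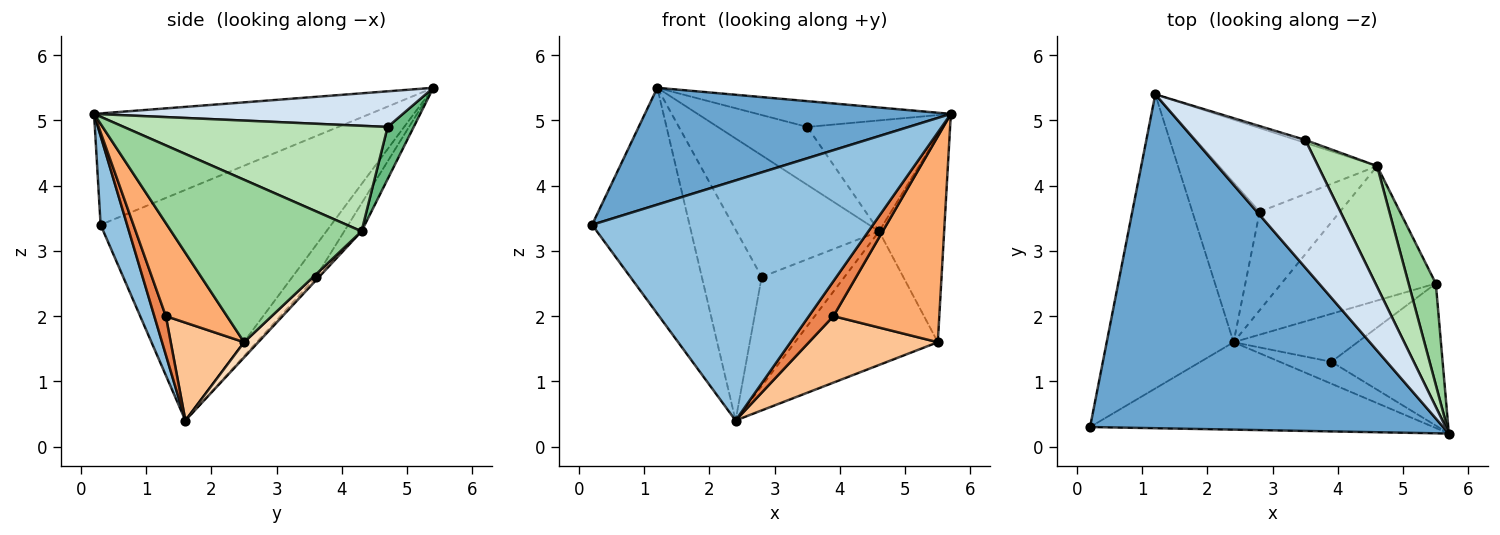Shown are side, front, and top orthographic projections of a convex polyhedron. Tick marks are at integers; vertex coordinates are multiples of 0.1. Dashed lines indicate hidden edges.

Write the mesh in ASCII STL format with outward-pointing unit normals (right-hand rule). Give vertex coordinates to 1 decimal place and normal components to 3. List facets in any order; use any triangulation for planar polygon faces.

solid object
 facet normal -0.285 -0.317 0.905
  outer loop
   vertex 1.2 5.4 5.5
   vertex 0.2 0.3 3.4
   vertex 5.7 0.2 5.1
  endloop
 endfacet
 facet normal 0.088 -0.936 -0.341
  outer loop
   vertex 2.4 1.6 0.4
   vertex 5.7 0.2 5.1
   vertex 0.2 0.3 3.4
  endloop
 endfacet
 facet normal -0.822 0.347 -0.452
  outer loop
   vertex 2.4 1.6 0.4
   vertex 0.2 0.3 3.4
   vertex 1.2 5.4 5.5
  endloop
 endfacet
 facet normal 0.301 0.189 0.935
  outer loop
   vertex 3.5 4.7 4.9
   vertex 1.2 5.4 5.5
   vertex 5.7 0.2 5.1
  endloop
 endfacet
 facet normal 0.369 -0.787 -0.494
  outer loop
   vertex 3.9 1.3 2.0
   vertex 5.7 0.2 5.1
   vertex 2.4 1.6 0.4
  endloop
 endfacet
 facet normal 0.429 -0.743 -0.513
  outer loop
   vertex 3.9 1.3 2.0
   vertex 5.5 2.5 1.6
   vertex 5.7 0.2 5.1
  endloop
 endfacet
 facet normal 0.419 -0.736 -0.531
  outer loop
   vertex 3.9 1.3 2.0
   vertex 2.4 1.6 0.4
   vertex 5.5 2.5 1.6
  endloop
 endfacet
 facet normal 0.070 0.703 -0.708
  outer loop
   vertex 4.6 4.3 3.3
   vertex 5.5 2.5 1.6
   vertex 2.4 1.6 0.4
  endloop
 endfacet
 facet normal 0.279 0.959 -0.048
  outer loop
   vertex 4.6 4.3 3.3
   vertex 1.2 5.4 5.5
   vertex 3.5 4.7 4.9
  endloop
 endfacet
 facet normal 0.935 0.319 0.157
  outer loop
   vertex 4.6 4.3 3.3
   vertex 5.7 0.2 5.1
   vertex 5.5 2.5 1.6
  endloop
 endfacet
 facet normal 0.796 0.409 0.445
  outer loop
   vertex 4.6 4.3 3.3
   vertex 3.5 4.7 4.9
   vertex 5.7 0.2 5.1
  endloop
 endfacet
 facet normal -0.289 0.734 -0.615
  outer loop
   vertex 2.8 3.6 2.6
   vertex 2.4 1.6 0.4
   vertex 1.2 5.4 5.5
  endloop
 endfacet
 facet normal -0.100 0.820 -0.564
  outer loop
   vertex 2.8 3.6 2.6
   vertex 1.2 5.4 5.5
   vertex 4.6 4.3 3.3
  endloop
 endfacet
 facet normal -0.028 0.742 -0.670
  outer loop
   vertex 2.8 3.6 2.6
   vertex 4.6 4.3 3.3
   vertex 2.4 1.6 0.4
  endloop
 endfacet
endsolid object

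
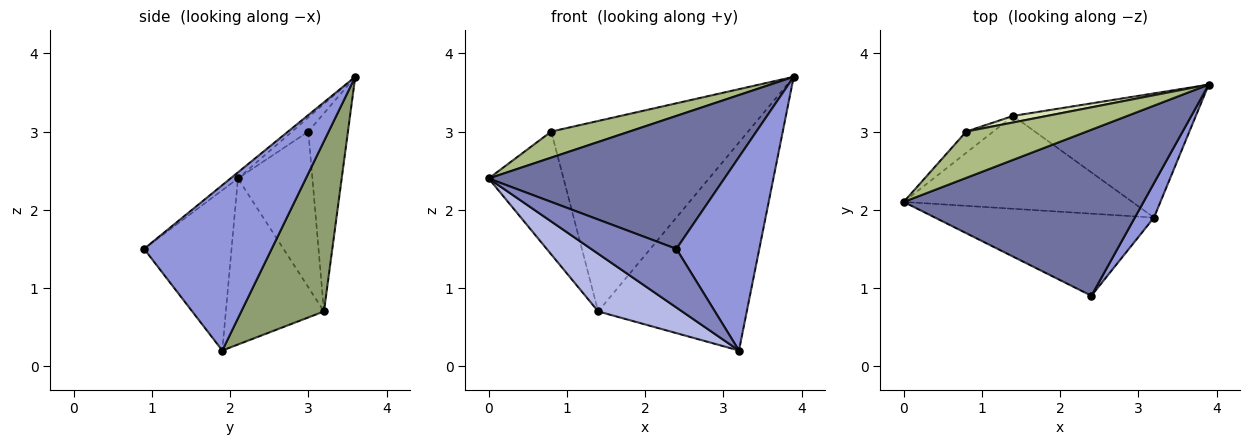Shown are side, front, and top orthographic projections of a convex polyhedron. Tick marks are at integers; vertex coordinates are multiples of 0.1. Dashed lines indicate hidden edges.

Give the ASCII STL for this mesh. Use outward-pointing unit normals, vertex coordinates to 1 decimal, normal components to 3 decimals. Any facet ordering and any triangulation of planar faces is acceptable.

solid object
 facet normal -0.020 -0.625 0.780
  outer loop
   vertex 2.4 0.9 1.5
   vertex 3.9 3.6 3.7
   vertex 0.0 2.1 2.4
  endloop
 endfacet
 facet normal -0.512 -0.499 -0.699
  outer loop
   vertex 3.2 1.9 0.2
   vertex 2.4 0.9 1.5
   vertex 0.0 2.1 2.4
  endloop
 endfacet
 facet normal 0.835 -0.542 0.096
  outer loop
   vertex 3.2 1.9 0.2
   vertex 3.9 3.6 3.7
   vertex 2.4 0.9 1.5
  endloop
 endfacet
 facet normal -0.525 -0.449 -0.723
  outer loop
   vertex 1.4 3.2 0.7
   vertex 3.2 1.9 0.2
   vertex 0.0 2.1 2.4
  endloop
 endfacet
 facet normal 0.431 0.775 -0.463
  outer loop
   vertex 1.4 3.2 0.7
   vertex 3.9 3.6 3.7
   vertex 3.2 1.9 0.2
  endloop
 endfacet
 facet normal -0.101 -0.488 0.867
  outer loop
   vertex 0.8 3.0 3.0
   vertex 0.0 2.1 2.4
   vertex 3.9 3.6 3.7
  endloop
 endfacet
 facet normal -0.700 0.703 -0.122
  outer loop
   vertex 0.8 3.0 3.0
   vertex 1.4 3.2 0.7
   vertex 0.0 2.1 2.4
  endloop
 endfacet
 facet normal -0.197 0.980 0.034
  outer loop
   vertex 0.8 3.0 3.0
   vertex 3.9 3.6 3.7
   vertex 1.4 3.2 0.7
  endloop
 endfacet
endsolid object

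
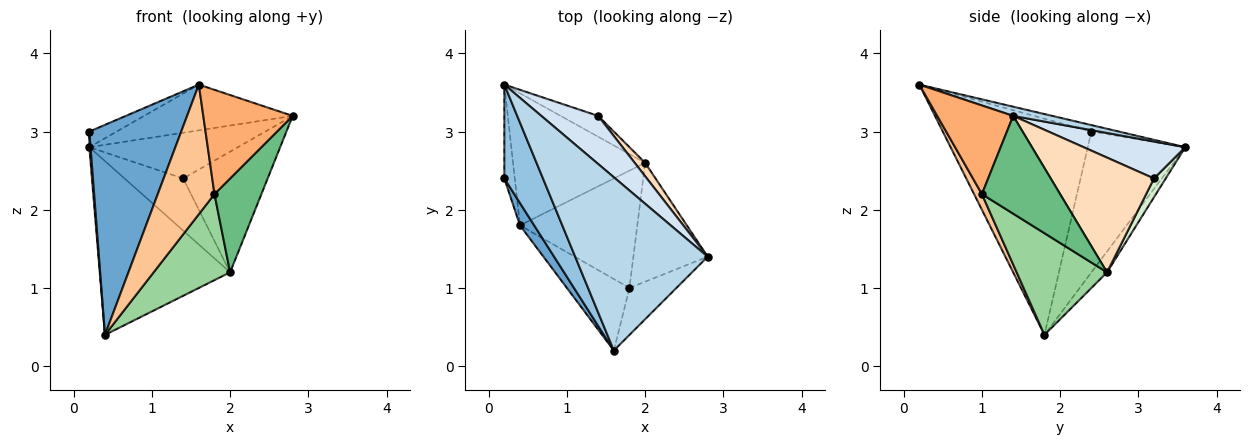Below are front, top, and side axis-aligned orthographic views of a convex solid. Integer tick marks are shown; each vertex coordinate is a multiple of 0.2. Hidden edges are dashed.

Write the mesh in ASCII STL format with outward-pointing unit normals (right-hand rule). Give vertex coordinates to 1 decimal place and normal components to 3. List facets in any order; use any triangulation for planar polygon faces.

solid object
 facet normal -0.849 -0.525 0.056
  outer loop
   vertex 0.4 1.8 0.4
   vertex 1.6 0.2 3.6
   vertex 0.2 2.4 3.0
  endloop
 endfacet
 facet normal -0.162 0.162 0.973
  outer loop
   vertex 0.2 3.6 2.8
   vertex 0.2 2.4 3.0
   vertex 1.6 0.2 3.6
  endloop
 endfacet
 facet normal 0.067 0.255 0.965
  outer loop
   vertex 0.2 3.6 2.8
   vertex 1.6 0.2 3.6
   vertex 2.8 1.4 3.2
  endloop
 endfacet
 facet normal 0.426 0.623 0.656
  outer loop
   vertex 0.2 3.6 2.8
   vertex 2.8 1.4 3.2
   vertex 1.4 3.2 2.4
  endloop
 endfacet
 facet normal -0.997 -0.012 -0.074
  outer loop
   vertex 0.2 3.6 2.8
   vertex 0.4 1.8 0.4
   vertex 0.2 2.4 3.0
  endloop
 endfacet
 facet normal 0.613 -0.721 -0.324
  outer loop
   vertex 1.8 1.0 2.2
   vertex 2.8 1.4 3.2
   vertex 1.6 0.2 3.6
  endloop
 endfacet
 facet normal 0.120 -0.869 -0.480
  outer loop
   vertex 1.8 1.0 2.2
   vertex 1.6 0.2 3.6
   vertex 0.4 1.8 0.4
  endloop
 endfacet
 facet normal 0.772 0.632 0.070
  outer loop
   vertex 2.0 2.6 1.2
   vertex 1.4 3.2 2.4
   vertex 2.8 1.4 3.2
  endloop
 endfacet
 facet normal 0.718 -0.431 -0.546
  outer loop
   vertex 2.0 2.6 1.2
   vertex 2.8 1.4 3.2
   vertex 1.8 1.0 2.2
  endloop
 endfacet
 facet normal 0.573 -0.485 -0.661
  outer loop
   vertex 2.0 2.6 1.2
   vertex 1.8 1.0 2.2
   vertex 0.4 1.8 0.4
  endloop
 endfacet
 facet normal -0.095 0.793 -0.602
  outer loop
   vertex 2.0 2.6 1.2
   vertex 0.4 1.8 0.4
   vertex 0.2 3.6 2.8
  endloop
 endfacet
 facet normal 0.183 0.913 -0.365
  outer loop
   vertex 2.0 2.6 1.2
   vertex 0.2 3.6 2.8
   vertex 1.4 3.2 2.4
  endloop
 endfacet
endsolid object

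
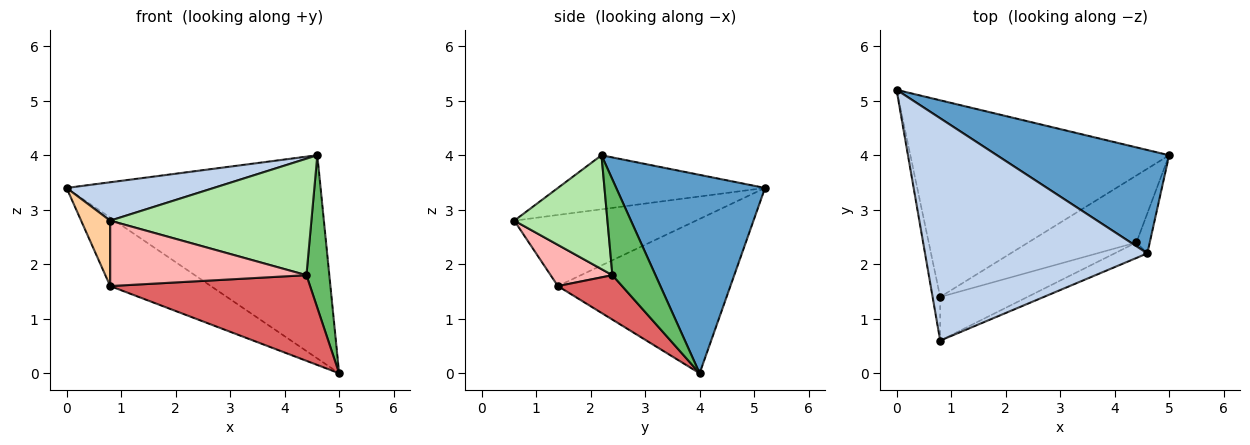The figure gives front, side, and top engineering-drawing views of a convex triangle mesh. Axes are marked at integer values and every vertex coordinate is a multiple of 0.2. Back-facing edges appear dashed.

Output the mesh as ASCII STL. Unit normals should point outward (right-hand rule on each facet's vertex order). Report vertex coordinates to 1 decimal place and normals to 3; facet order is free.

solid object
 facet normal 0.463 0.790 0.402
  outer loop
   vertex 4.6 2.2 4.0
   vertex 5.0 4.0 0.0
   vertex 0.0 5.2 3.4
  endloop
 endfacet
 facet normal -0.233 -0.166 0.958
  outer loop
   vertex 4.6 2.2 4.0
   vertex 0.0 5.2 3.4
   vertex 0.8 0.6 2.8
  endloop
 endfacet
 facet normal -0.491 0.286 -0.823
  outer loop
   vertex 0.8 1.4 1.6
   vertex 0.0 5.2 3.4
   vertex 5.0 4.0 0.0
  endloop
 endfacet
 facet normal -0.982 -0.157 -0.105
  outer loop
   vertex 0.8 1.4 1.6
   vertex 0.8 0.6 2.8
   vertex 0.0 5.2 3.4
  endloop
 endfacet
 facet normal 0.876 -0.466 -0.122
  outer loop
   vertex 4.4 2.4 1.8
   vertex 5.0 4.0 0.0
   vertex 4.6 2.2 4.0
  endloop
 endfacet
 facet normal 0.417 -0.901 -0.120
  outer loop
   vertex 4.4 2.4 1.8
   vertex 4.6 2.2 4.0
   vertex 0.8 0.6 2.8
  endloop
 endfacet
 facet normal 0.245 -0.764 -0.597
  outer loop
   vertex 4.4 2.4 1.8
   vertex 0.8 1.4 1.6
   vertex 5.0 4.0 0.0
  endloop
 endfacet
 facet normal 0.253 -0.805 -0.537
  outer loop
   vertex 4.4 2.4 1.8
   vertex 0.8 0.6 2.8
   vertex 0.8 1.4 1.6
  endloop
 endfacet
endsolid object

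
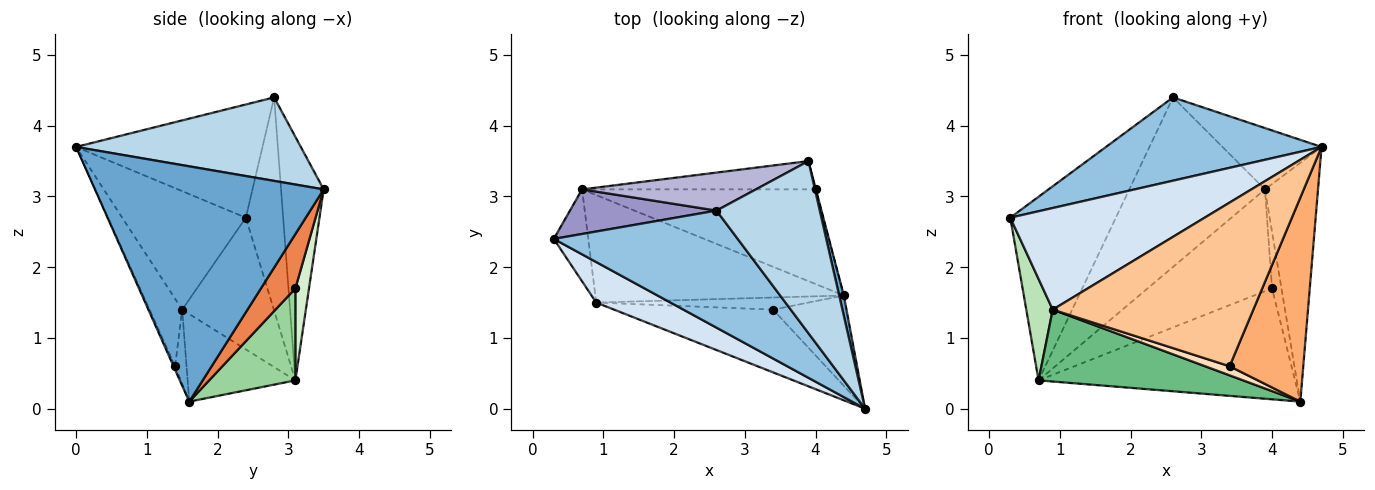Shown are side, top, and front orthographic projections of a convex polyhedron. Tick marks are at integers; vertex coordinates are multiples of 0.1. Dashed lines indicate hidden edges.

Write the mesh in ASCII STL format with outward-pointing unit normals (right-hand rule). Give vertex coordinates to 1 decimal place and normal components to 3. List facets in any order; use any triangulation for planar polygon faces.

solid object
 facet normal 0.974 0.226 0.019
  outer loop
   vertex 4.4 1.6 0.1
   vertex 3.9 3.5 3.1
   vertex 4.7 0.0 3.7
  endloop
 endfacet
 facet normal -0.448 -0.518 0.728
  outer loop
   vertex 2.6 2.8 4.4
   vertex 0.3 2.4 2.7
   vertex 4.7 0.0 3.7
  endloop
 endfacet
 facet normal 0.606 0.267 0.750
  outer loop
   vertex 2.6 2.8 4.4
   vertex 4.7 0.0 3.7
   vertex 3.9 3.5 3.1
  endloop
 endfacet
 facet normal -0.509 -0.800 0.319
  outer loop
   vertex 0.9 1.5 1.4
   vertex 4.7 0.0 3.7
   vertex 0.3 2.4 2.7
  endloop
 endfacet
 facet normal 0.964 0.264 -0.007
  outer loop
   vertex 4.0 3.1 1.7
   vertex 3.9 3.5 3.1
   vertex 4.4 1.6 0.1
  endloop
 endfacet
 facet normal -0.020 -0.914 -0.405
  outer loop
   vertex 3.4 1.4 0.6
   vertex 4.4 1.6 0.1
   vertex 4.7 0.0 3.7
  endloop
 endfacet
 facet normal -0.150 -0.923 -0.354
  outer loop
   vertex 3.4 1.4 0.6
   vertex 4.7 0.0 3.7
   vertex 0.9 1.5 1.4
  endloop
 endfacet
 facet normal -0.270 -0.578 -0.770
  outer loop
   vertex 3.4 1.4 0.6
   vertex 0.9 1.5 1.4
   vertex 4.4 1.6 0.1
  endloop
 endfacet
 facet normal -0.281 -0.534 -0.798
  outer loop
   vertex 0.7 3.1 0.4
   vertex 4.4 1.6 0.1
   vertex 0.9 1.5 1.4
  endloop
 endfacet
 facet normal 0.248 0.737 -0.629
  outer loop
   vertex 0.7 3.1 0.4
   vertex 4.0 3.1 1.7
   vertex 4.4 1.6 0.1
  endloop
 endfacet
 facet normal -0.932 -0.269 -0.244
  outer loop
   vertex 0.7 3.1 0.4
   vertex 0.9 1.5 1.4
   vertex 0.3 2.4 2.7
  endloop
 endfacet
 facet normal 0.105 0.958 -0.266
  outer loop
   vertex 0.7 3.1 0.4
   vertex 3.9 3.5 3.1
   vertex 4.0 3.1 1.7
  endloop
 endfacet
 facet normal -0.325 0.919 0.223
  outer loop
   vertex 0.7 3.1 0.4
   vertex 0.3 2.4 2.7
   vertex 2.6 2.8 4.4
  endloop
 endfacet
 facet normal -0.293 0.933 0.209
  outer loop
   vertex 0.7 3.1 0.4
   vertex 2.6 2.8 4.4
   vertex 3.9 3.5 3.1
  endloop
 endfacet
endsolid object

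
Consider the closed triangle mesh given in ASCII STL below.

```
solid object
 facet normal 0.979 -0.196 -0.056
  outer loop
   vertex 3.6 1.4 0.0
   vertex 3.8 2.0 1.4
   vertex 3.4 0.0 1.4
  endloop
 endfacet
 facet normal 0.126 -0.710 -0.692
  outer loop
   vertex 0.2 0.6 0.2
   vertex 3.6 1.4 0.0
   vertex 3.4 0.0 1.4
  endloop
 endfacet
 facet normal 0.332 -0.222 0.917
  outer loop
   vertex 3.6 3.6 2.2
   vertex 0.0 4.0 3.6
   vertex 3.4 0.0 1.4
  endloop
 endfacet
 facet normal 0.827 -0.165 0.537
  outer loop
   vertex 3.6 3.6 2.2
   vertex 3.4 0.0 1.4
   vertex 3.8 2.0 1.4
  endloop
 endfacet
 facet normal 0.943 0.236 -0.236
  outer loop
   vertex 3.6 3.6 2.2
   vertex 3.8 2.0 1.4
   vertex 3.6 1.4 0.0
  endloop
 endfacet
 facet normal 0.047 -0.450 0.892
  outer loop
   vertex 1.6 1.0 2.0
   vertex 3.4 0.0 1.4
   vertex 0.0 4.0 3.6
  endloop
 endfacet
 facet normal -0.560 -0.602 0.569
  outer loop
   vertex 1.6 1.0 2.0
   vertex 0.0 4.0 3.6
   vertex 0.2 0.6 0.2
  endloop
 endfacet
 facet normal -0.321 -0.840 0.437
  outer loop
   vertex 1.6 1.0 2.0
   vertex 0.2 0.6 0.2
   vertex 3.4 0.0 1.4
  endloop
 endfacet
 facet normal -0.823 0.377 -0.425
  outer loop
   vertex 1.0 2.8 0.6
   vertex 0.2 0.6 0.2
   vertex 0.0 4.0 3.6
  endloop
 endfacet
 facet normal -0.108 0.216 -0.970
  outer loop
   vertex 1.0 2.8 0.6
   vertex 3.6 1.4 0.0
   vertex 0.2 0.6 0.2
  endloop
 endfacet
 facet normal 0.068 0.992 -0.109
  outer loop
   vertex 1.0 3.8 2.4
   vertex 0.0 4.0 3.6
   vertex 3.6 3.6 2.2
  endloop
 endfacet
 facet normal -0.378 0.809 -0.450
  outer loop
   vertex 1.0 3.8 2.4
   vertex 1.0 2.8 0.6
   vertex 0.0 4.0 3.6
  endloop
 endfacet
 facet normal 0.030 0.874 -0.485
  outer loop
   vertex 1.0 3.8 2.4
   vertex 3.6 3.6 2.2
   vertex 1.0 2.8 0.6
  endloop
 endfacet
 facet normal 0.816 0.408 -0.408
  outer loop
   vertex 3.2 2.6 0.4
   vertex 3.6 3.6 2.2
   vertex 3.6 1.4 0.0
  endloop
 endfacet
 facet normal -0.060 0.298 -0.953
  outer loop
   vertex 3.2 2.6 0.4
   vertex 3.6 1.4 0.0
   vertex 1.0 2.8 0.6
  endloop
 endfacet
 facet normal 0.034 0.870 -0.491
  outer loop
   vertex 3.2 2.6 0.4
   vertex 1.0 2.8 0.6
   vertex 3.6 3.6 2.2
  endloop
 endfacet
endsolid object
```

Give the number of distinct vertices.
10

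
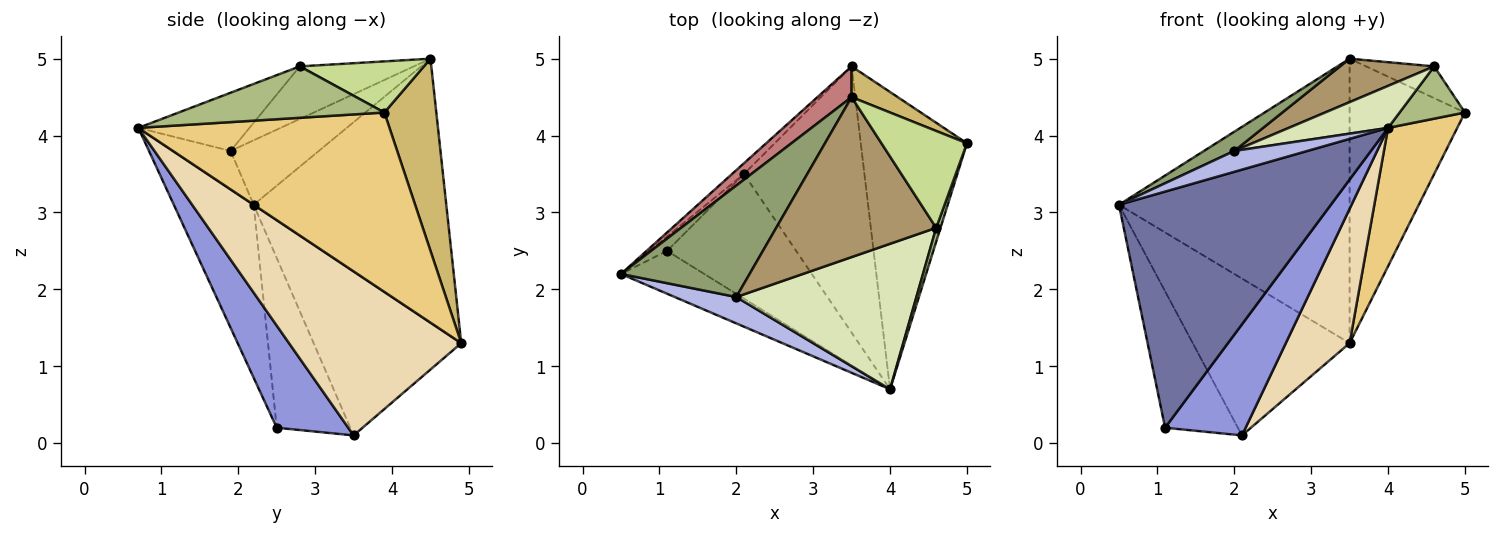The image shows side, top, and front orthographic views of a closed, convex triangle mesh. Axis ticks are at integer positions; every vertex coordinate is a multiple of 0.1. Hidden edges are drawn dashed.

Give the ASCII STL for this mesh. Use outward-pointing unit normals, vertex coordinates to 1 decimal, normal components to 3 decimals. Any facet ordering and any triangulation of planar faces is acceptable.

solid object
 facet normal -0.348 -0.923 -0.167
  outer loop
   vertex 1.1 2.5 0.2
   vertex 4.0 0.7 4.1
   vertex 0.5 2.2 3.1
  endloop
 endfacet
 facet normal -0.709 0.701 -0.074
  outer loop
   vertex 1.1 2.5 0.2
   vertex 0.5 2.2 3.1
   vertex 2.1 3.5 0.1
  endloop
 endfacet
 facet normal 0.509 -0.573 -0.643
  outer loop
   vertex 1.1 2.5 0.2
   vertex 2.1 3.5 0.1
   vertex 4.0 0.7 4.1
  endloop
 endfacet
 facet normal -0.440 -0.557 0.704
  outer loop
   vertex 2.0 1.9 3.8
   vertex 0.5 2.2 3.1
   vertex 4.0 0.7 4.1
  endloop
 endfacet
 facet normal -0.443 -0.152 0.884
  outer loop
   vertex 2.0 1.9 3.8
   vertex 3.5 4.5 5.0
   vertex 0.5 2.2 3.1
  endloop
 endfacet
 facet normal 0.950 -0.302 0.080
  outer loop
   vertex 4.6 2.8 4.9
   vertex 4.0 0.7 4.1
   vertex 5.0 3.9 4.3
  endloop
 endfacet
 facet normal 0.494 0.271 0.826
  outer loop
   vertex 4.6 2.8 4.9
   vertex 5.0 3.9 4.3
   vertex 3.5 4.5 5.0
  endloop
 endfacet
 facet normal -0.297 -0.265 0.918
  outer loop
   vertex 4.6 2.8 4.9
   vertex 2.0 1.9 3.8
   vertex 4.0 0.7 4.1
  endloop
 endfacet
 facet normal -0.303 -0.250 0.920
  outer loop
   vertex 4.6 2.8 4.9
   vertex 3.5 4.5 5.0
   vertex 2.0 1.9 3.8
  endloop
 endfacet
 facet normal 0.409 0.907 0.098
  outer loop
   vertex 3.5 4.9 1.3
   vertex 3.5 4.5 5.0
   vertex 5.0 3.9 4.3
  endloop
 endfacet
 facet normal 0.837 -0.231 -0.496
  outer loop
   vertex 3.5 4.9 1.3
   vertex 5.0 3.9 4.3
   vertex 4.0 0.7 4.1
  endloop
 endfacet
 facet normal 0.772 -0.286 -0.567
  outer loop
   vertex 3.5 4.9 1.3
   vertex 4.0 0.7 4.1
   vertex 2.1 3.5 0.1
  endloop
 endfacet
 facet normal -0.685 0.727 -0.050
  outer loop
   vertex 3.5 4.9 1.3
   vertex 2.1 3.5 0.1
   vertex 0.5 2.2 3.1
  endloop
 endfacet
 facet normal -0.639 0.765 0.083
  outer loop
   vertex 3.5 4.9 1.3
   vertex 0.5 2.2 3.1
   vertex 3.5 4.5 5.0
  endloop
 endfacet
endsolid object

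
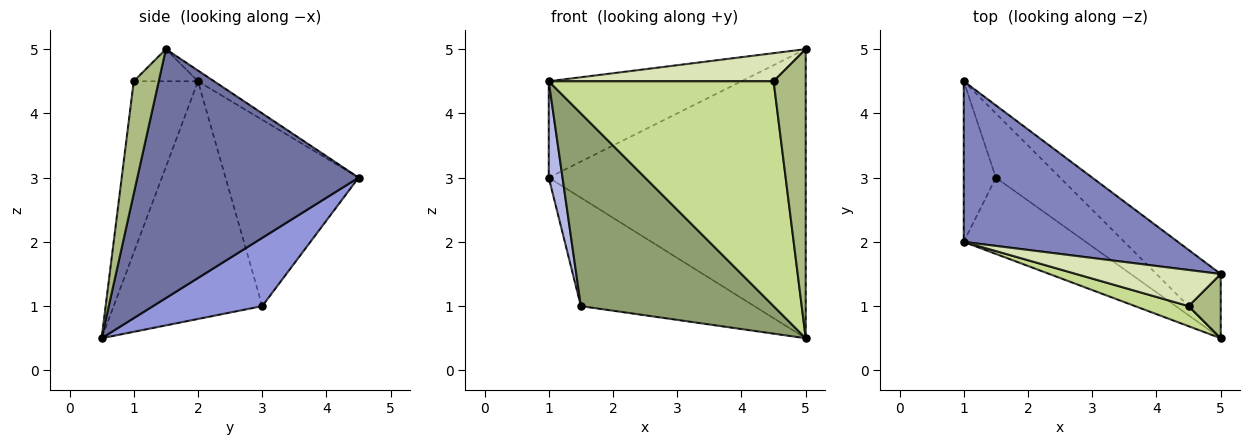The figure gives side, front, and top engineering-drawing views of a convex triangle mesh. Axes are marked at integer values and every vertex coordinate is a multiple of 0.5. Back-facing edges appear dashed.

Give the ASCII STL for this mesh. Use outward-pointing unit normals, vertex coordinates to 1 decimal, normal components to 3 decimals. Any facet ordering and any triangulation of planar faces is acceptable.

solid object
 facet normal 0.643 0.747 -0.166
  outer loop
   vertex 5.0 1.5 5.0
   vertex 5.0 0.5 0.5
   vertex 1.0 4.5 3.0
  endloop
 endfacet
 facet normal -0.043 0.514 0.857
  outer loop
   vertex 1.0 2.0 4.5
   vertex 5.0 1.5 5.0
   vertex 1.0 4.5 3.0
  endloop
 endfacet
 facet normal 0.476 0.756 -0.448
  outer loop
   vertex 1.5 3.0 1.0
   vertex 1.0 4.5 3.0
   vertex 5.0 0.5 0.5
  endloop
 endfacet
 facet normal -0.980 -0.101 -0.169
  outer loop
   vertex 1.5 3.0 1.0
   vertex 1.0 2.0 4.5
   vertex 1.0 4.5 3.0
  endloop
 endfacet
 facet normal -0.583 -0.756 -0.299
  outer loop
   vertex 1.5 3.0 1.0
   vertex 5.0 0.5 0.5
   vertex 1.0 2.0 4.5
  endloop
 endfacet
 facet normal 0.605 -0.777 0.173
  outer loop
   vertex 4.5 1.0 4.5
   vertex 5.0 0.5 0.5
   vertex 5.0 1.5 5.0
  endloop
 endfacet
 facet normal -0.274 -0.958 0.086
  outer loop
   vertex 4.5 1.0 4.5
   vertex 1.0 2.0 4.5
   vertex 5.0 0.5 0.5
  endloop
 endfacet
 facet normal -0.173 -0.605 0.777
  outer loop
   vertex 4.5 1.0 4.5
   vertex 5.0 1.5 5.0
   vertex 1.0 2.0 4.5
  endloop
 endfacet
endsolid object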